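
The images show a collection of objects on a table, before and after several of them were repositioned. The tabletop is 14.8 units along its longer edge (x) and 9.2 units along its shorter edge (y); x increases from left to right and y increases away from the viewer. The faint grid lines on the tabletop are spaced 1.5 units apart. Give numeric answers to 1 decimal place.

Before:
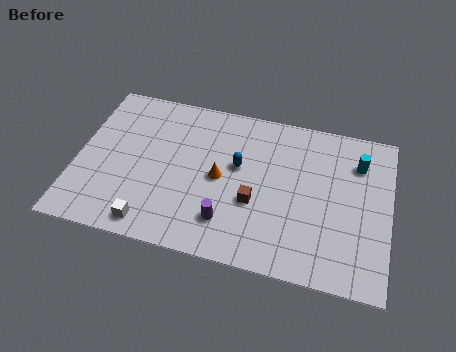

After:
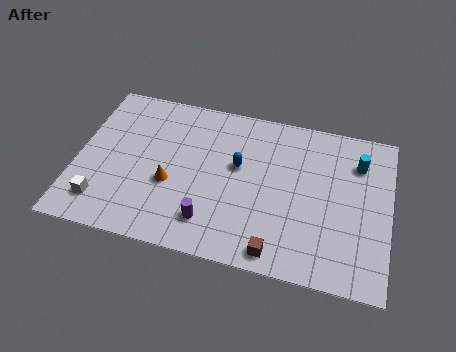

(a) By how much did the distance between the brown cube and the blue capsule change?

+2.8

Before: roughly 2.1 units apart; after: 4.9. That's 2.8 units further apart.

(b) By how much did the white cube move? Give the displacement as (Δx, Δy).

(-2.4, 0.7)

From the two frames, the white cube sits at roughly (3.8, 1.1) before and (1.4, 1.8) after.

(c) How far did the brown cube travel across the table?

2.8

The brown cube moved from about (8.5, 3.5) to (9.7, 1.0), a distance of √(1.2² + 2.5²) ≈ 2.8.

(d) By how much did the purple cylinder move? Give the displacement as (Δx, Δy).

(-0.8, -0.2)

The purple cylinder was at about (7.3, 2.1) and moved to about (6.5, 1.9).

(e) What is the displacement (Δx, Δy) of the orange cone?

(-2.3, -0.9)

The orange cone was at about (6.8, 4.5) and moved to about (4.5, 3.6).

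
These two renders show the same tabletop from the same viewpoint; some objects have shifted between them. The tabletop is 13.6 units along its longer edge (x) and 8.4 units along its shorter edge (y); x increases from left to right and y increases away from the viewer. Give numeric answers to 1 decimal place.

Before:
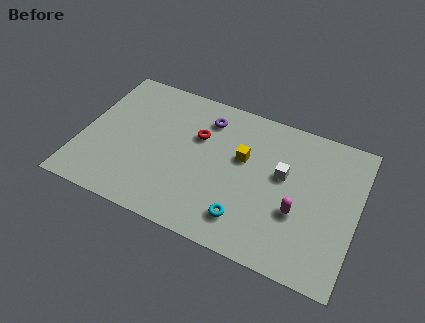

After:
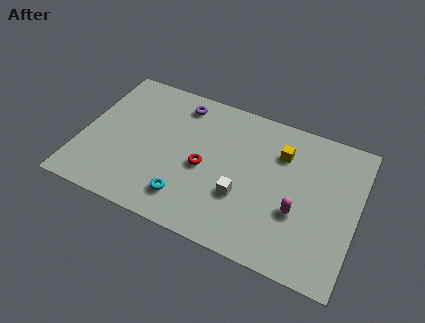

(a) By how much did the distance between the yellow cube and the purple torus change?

+2.7

They were about 2.6 units apart before and 5.3 after — 2.7 units further apart.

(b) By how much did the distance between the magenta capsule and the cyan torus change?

+2.7

Before: roughly 2.8 units apart; after: 5.5. That's 2.7 units further apart.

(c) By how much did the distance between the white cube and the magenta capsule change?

+0.7

Before: roughly 2.0 units apart; after: 2.7. That's 0.7 units further apart.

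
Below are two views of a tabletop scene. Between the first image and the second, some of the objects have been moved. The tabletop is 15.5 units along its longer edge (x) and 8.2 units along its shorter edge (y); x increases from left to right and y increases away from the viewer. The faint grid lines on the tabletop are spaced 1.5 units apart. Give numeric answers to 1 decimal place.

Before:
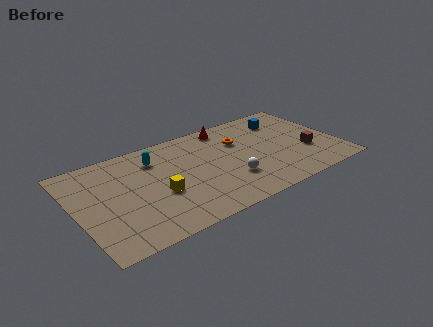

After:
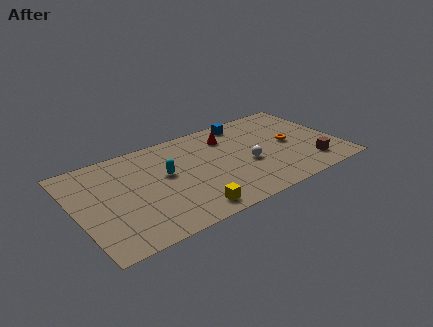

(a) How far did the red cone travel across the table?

0.9

The red cone moved from about (9.4, 7.2) to (9.3, 6.3), a distance of √(0.1² + 0.9²) ≈ 0.9.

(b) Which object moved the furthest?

the orange torus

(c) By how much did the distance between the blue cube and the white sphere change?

-1.8

Before: roughly 5.6 units apart; after: 3.8. That's 1.8 units closer together.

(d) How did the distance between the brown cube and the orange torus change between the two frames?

-2.1

Before: roughly 4.6 units apart; after: 2.5. That's 2.1 units closer together.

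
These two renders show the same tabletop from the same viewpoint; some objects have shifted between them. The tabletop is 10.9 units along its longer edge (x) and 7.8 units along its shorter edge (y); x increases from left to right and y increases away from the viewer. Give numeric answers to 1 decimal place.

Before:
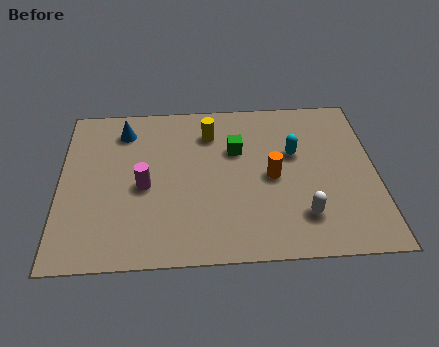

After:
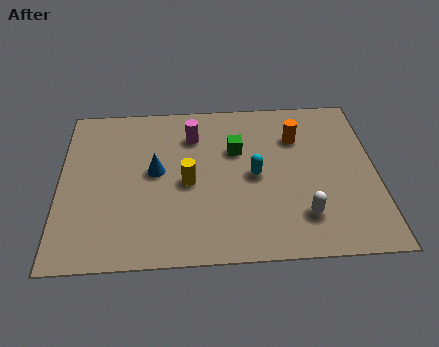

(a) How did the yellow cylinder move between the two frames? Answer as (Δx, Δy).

(-0.8, -2.4)

From the two frames, the yellow cylinder sits at roughly (5.2, 6.0) before and (4.4, 3.6) after.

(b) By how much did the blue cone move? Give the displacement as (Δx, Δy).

(1.1, -2.1)

The blue cone was at about (2.2, 6.3) and moved to about (3.3, 4.2).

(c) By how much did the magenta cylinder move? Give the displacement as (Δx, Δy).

(1.7, 2.4)

The magenta cylinder started near (2.9, 3.5) and ended near (4.6, 5.9).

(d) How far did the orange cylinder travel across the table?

2.1

The orange cylinder was near (7.3, 3.7) before and (8.2, 5.6) after, so it travelled √(0.9² + 1.9²) ≈ 2.1 units.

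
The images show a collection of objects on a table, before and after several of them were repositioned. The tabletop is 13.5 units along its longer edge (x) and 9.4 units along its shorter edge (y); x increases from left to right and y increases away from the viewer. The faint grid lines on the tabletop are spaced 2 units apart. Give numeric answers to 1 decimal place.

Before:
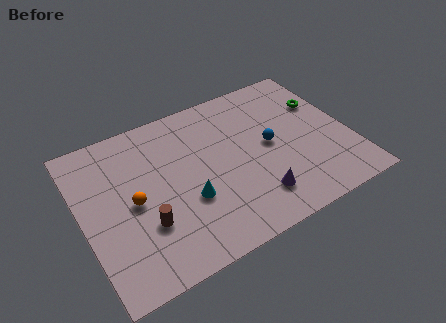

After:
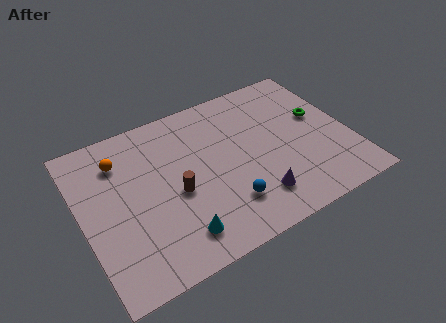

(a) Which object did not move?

the purple cone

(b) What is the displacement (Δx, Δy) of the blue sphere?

(-2.6, -2.5)

The blue sphere was at about (9.5, 4.8) and moved to about (6.9, 2.3).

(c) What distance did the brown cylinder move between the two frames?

2.0

The brown cylinder was near (2.9, 3.0) before and (4.6, 4.1) after, so it travelled √(1.7² + 1.1²) ≈ 2.0 units.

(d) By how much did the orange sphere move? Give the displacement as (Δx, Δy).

(-0.3, 2.7)

The orange sphere started near (2.5, 4.5) and ended near (2.2, 7.2).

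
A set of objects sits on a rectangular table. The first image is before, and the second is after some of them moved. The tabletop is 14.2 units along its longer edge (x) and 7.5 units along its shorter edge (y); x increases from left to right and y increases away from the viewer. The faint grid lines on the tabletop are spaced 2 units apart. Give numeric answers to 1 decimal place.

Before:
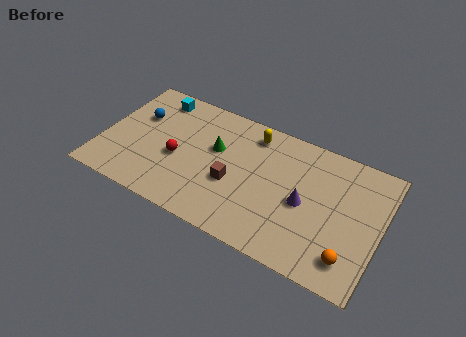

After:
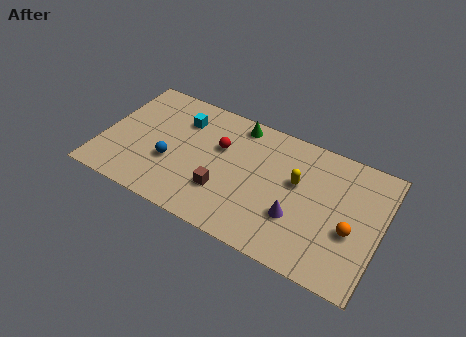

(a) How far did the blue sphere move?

2.9

The blue sphere moved from about (1.6, 4.9) to (3.6, 2.8), a distance of √(2.0² + 2.1²) ≈ 2.9.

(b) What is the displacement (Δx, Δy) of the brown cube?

(-0.4, -0.7)

The brown cube started near (6.8, 3.0) and ended near (6.4, 2.3).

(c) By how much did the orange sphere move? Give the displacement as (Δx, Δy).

(-0.1, 1.5)

The orange sphere started near (12.9, 1.5) and ended near (12.8, 3.0).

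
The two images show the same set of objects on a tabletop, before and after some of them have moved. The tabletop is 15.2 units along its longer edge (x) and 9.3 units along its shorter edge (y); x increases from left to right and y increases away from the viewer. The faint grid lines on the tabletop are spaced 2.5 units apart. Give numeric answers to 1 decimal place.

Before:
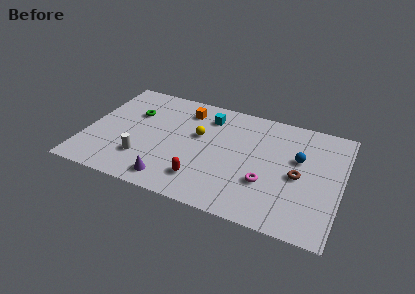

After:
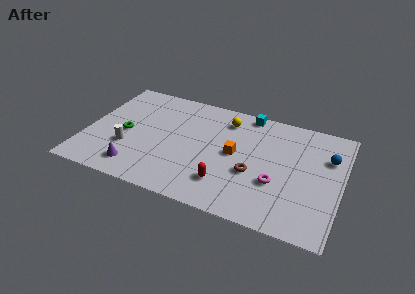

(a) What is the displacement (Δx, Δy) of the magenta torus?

(0.6, 0.2)

The magenta torus started near (10.9, 3.1) and ended near (11.5, 3.3).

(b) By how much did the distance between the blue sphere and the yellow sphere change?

+0.3

The distance was about 6.0 in the first image and 6.3 in the second, so they moved 0.3 units further apart.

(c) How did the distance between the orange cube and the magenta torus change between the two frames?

-3.9

Before: roughly 6.9 units apart; after: 3.0. That's 3.9 units closer together.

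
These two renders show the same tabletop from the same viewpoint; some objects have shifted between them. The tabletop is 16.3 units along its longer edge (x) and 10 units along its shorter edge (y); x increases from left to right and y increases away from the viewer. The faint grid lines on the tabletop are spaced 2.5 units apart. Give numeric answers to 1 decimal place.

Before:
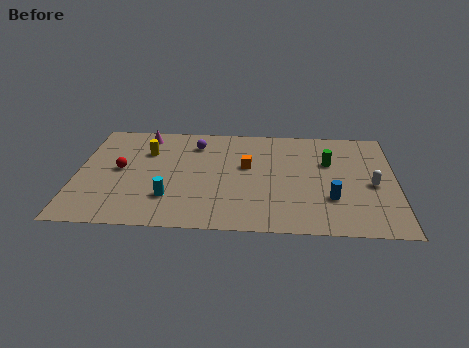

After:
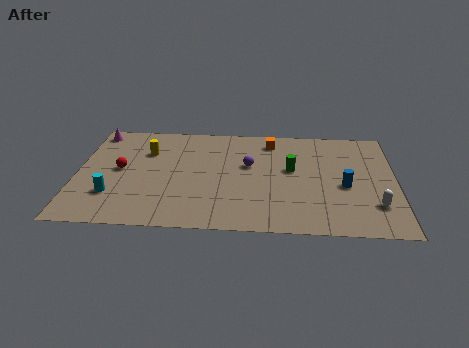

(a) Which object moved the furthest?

the purple sphere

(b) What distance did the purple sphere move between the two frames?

3.4

From (6.0, 7.9) to (8.8, 6.0), the purple sphere covered √(2.8² + 1.9²) ≈ 3.4 units.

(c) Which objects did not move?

the red sphere and the yellow cylinder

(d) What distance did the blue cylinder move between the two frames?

1.4

The blue cylinder was near (13.0, 3.1) before and (13.7, 4.3) after, so it travelled √(0.7² + 1.2²) ≈ 1.4 units.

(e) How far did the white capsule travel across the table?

1.9

From (15.1, 4.5) to (15.2, 2.6), the white capsule covered √(0.1² + 1.9²) ≈ 1.9 units.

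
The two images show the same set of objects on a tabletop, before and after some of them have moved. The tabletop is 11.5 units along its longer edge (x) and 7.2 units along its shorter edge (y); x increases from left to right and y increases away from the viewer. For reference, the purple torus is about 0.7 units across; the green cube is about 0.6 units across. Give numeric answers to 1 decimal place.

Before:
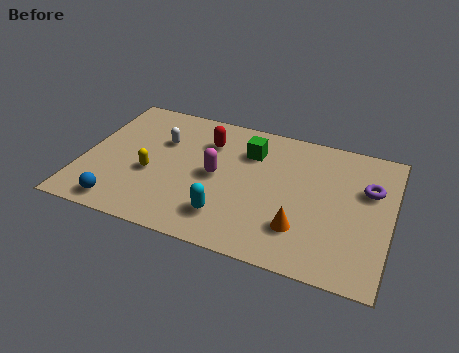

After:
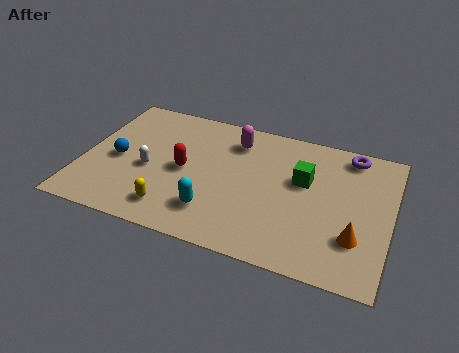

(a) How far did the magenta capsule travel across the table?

2.2

The magenta capsule moved from about (5.0, 3.6) to (5.5, 5.7), a distance of √(0.5² + 2.1²) ≈ 2.2.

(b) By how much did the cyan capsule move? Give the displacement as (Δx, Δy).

(-0.5, 0.1)

The cyan capsule started near (5.6, 1.6) and ended near (5.1, 1.7).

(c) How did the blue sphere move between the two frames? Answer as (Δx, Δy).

(-0.4, 2.4)

The blue sphere started near (1.7, 0.9) and ended near (1.3, 3.3).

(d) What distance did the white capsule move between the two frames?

1.7

From (2.8, 4.8) to (2.5, 3.1), the white capsule covered √(0.3² + 1.7²) ≈ 1.7 units.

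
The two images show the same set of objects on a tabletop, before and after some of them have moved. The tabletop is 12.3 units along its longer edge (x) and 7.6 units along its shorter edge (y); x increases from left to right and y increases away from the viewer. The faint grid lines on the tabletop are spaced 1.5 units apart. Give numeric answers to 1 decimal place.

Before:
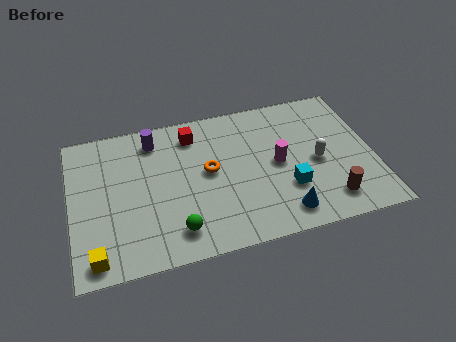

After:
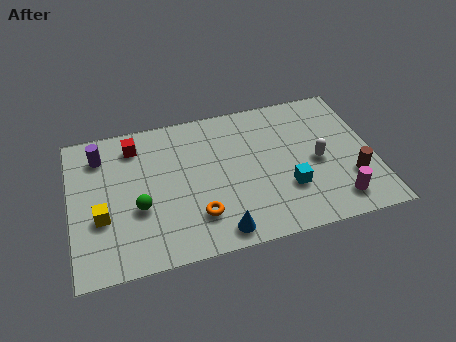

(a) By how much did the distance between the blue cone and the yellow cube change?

-2.5

The distance was about 7.5 in the first image and 5.0 in the second, so they moved 2.5 units closer together.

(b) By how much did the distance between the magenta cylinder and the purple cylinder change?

+4.9

The distance was about 5.5 in the first image and 10.4 in the second, so they moved 4.9 units further apart.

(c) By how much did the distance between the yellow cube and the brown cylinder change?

+0.7

Before: roughly 9.4 units apart; after: 10.1. That's 0.7 units further apart.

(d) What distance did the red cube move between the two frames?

2.4

The red cube was near (5.1, 6.2) before and (2.7, 6.2) after, so it travelled √(2.4² + 0.0²) ≈ 2.4 units.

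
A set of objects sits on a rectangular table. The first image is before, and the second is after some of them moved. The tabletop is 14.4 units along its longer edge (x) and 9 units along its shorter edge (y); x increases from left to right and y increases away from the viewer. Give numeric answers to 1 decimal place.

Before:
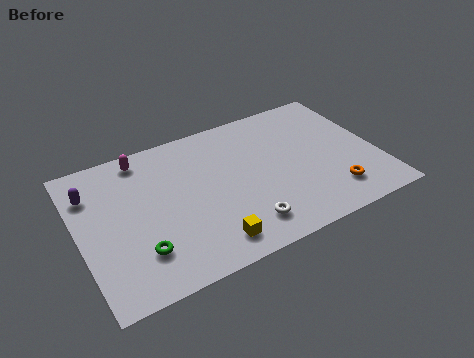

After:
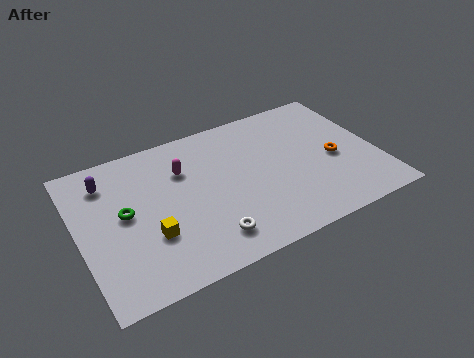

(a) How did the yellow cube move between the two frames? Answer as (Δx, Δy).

(-2.6, 1.6)

From the two frames, the yellow cube sits at roughly (5.8, 1.4) before and (3.2, 3.0) after.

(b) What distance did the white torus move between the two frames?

1.7

From (7.5, 1.7) to (5.8, 1.7), the white torus covered √(1.7² + 0.0²) ≈ 1.7 units.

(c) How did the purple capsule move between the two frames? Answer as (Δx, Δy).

(0.8, 0.4)

From the two frames, the purple capsule sits at roughly (0.8, 6.7) before and (1.6, 7.1) after.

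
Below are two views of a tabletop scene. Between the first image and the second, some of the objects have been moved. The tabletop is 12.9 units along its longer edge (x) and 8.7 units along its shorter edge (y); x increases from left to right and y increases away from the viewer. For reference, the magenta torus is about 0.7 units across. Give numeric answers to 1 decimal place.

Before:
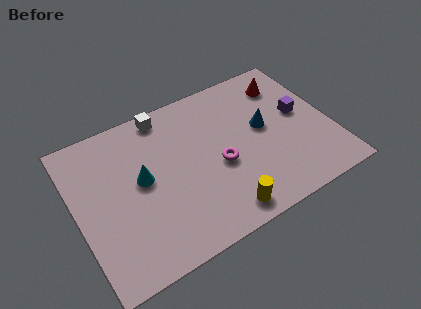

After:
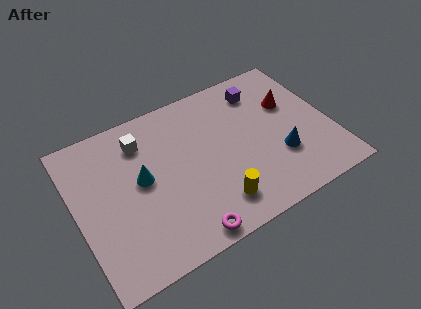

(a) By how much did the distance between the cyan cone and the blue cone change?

+0.8

The distance was about 6.3 in the first image and 7.1 in the second, so they moved 0.8 units further apart.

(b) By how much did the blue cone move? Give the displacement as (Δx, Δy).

(0.5, -2.0)

The blue cone was at about (9.6, 4.8) and moved to about (10.1, 2.8).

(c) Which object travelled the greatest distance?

the magenta torus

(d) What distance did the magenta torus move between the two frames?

3.6

From (7.1, 3.7) to (4.9, 0.8), the magenta torus covered √(2.2² + 2.9²) ≈ 3.6 units.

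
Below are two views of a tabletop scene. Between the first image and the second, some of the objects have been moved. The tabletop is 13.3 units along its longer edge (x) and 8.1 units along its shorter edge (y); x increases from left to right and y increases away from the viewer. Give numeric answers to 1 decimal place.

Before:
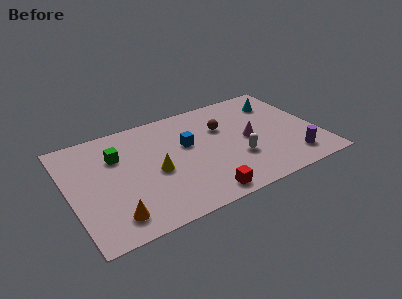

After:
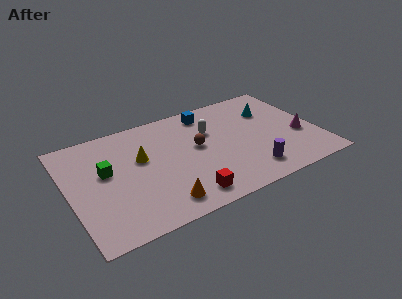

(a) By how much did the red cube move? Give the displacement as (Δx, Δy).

(-0.8, 0.3)

The red cube started near (6.6, 0.9) and ended near (5.8, 1.2).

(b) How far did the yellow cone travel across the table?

1.4

From (4.5, 3.6) to (3.9, 4.9), the yellow cone covered √(0.6² + 1.3²) ≈ 1.4 units.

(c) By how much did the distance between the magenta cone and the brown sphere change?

+3.7

They were about 1.9 units apart before and 5.6 after — 3.7 units further apart.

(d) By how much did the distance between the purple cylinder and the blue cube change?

-0.6

They were about 6.2 units apart before and 5.6 after — 0.6 units closer together.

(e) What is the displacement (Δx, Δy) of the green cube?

(-0.7, -0.9)

The green cube was at about (2.7, 5.6) and moved to about (2.0, 4.7).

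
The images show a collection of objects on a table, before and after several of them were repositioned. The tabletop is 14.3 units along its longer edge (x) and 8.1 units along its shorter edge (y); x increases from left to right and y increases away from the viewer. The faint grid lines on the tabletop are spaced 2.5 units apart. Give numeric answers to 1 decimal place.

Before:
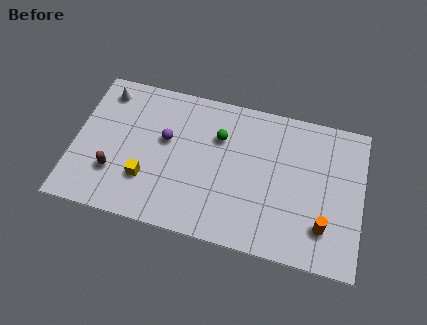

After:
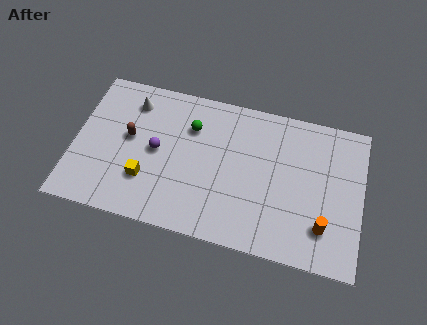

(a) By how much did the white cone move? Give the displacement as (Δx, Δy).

(1.4, -0.3)

From the two frames, the white cone sits at roughly (1.3, 6.8) before and (2.7, 6.5) after.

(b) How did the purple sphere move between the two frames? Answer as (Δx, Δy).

(-0.4, -0.7)

The purple sphere started near (4.5, 4.8) and ended near (4.1, 4.1).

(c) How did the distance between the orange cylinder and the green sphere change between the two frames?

+1.3

They were about 6.5 units apart before and 7.8 after — 1.3 units further apart.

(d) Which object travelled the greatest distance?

the brown capsule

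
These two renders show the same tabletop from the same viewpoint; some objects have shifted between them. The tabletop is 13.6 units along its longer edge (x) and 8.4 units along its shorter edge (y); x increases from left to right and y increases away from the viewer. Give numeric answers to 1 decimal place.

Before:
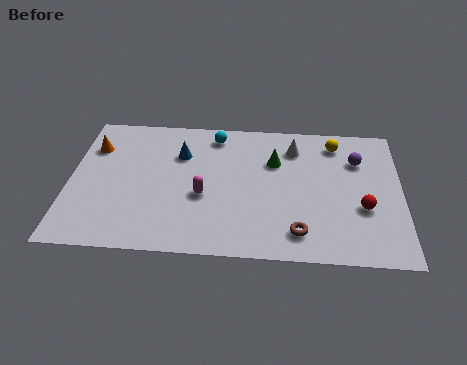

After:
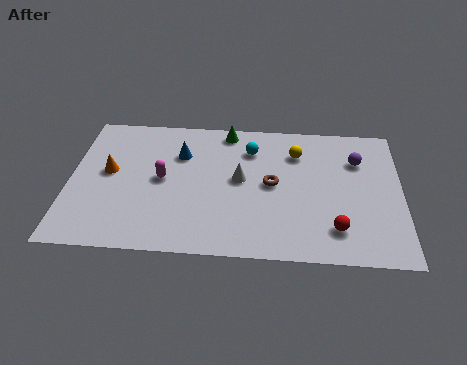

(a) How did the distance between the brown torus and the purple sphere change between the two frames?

-1.2

Before: roughly 5.1 units apart; after: 3.9. That's 1.2 units closer together.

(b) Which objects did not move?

the blue cone and the purple sphere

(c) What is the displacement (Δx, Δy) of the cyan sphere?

(1.5, -0.8)

From the two frames, the cyan sphere sits at roughly (5.9, 7.2) before and (7.4, 6.4) after.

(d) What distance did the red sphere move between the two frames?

1.7

From (12.0, 3.1) to (10.9, 1.8), the red sphere covered √(1.1² + 1.3²) ≈ 1.7 units.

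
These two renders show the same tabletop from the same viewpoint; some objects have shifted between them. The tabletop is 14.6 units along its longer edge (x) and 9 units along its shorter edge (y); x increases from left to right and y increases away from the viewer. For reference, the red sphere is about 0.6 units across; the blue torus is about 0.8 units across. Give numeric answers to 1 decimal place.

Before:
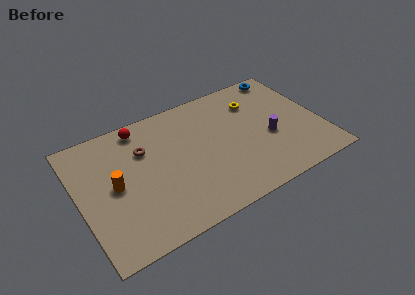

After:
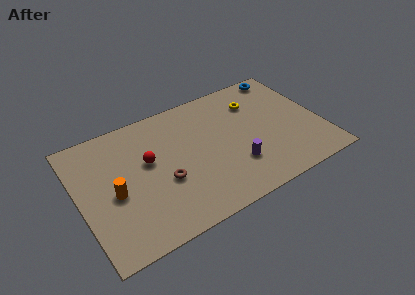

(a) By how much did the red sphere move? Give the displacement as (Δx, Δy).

(0.1, -2.6)

The red sphere was at about (4.1, 7.9) and moved to about (4.2, 5.3).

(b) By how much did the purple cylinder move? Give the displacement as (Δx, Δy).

(-2.3, -1.1)

From the two frames, the purple cylinder sits at roughly (11.4, 3.7) before and (9.1, 2.6) after.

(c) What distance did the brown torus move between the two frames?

2.8

The brown torus was near (4.1, 6.2) before and (4.9, 3.5) after, so it travelled √(0.8² + 2.7²) ≈ 2.8 units.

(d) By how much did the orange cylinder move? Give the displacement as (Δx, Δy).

(-0.1, -0.5)

The orange cylinder was at about (2.1, 4.5) and moved to about (2.0, 4.0).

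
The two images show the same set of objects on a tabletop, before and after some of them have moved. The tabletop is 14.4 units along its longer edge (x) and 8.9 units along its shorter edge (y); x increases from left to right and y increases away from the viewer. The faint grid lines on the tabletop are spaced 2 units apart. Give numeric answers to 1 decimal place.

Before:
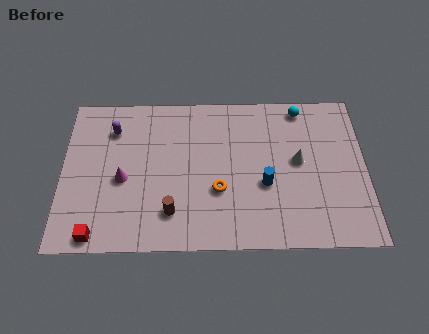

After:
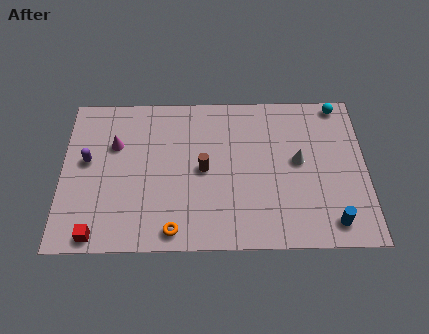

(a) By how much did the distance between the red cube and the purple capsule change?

-1.8

The distance was about 6.0 in the first image and 4.2 in the second, so they moved 1.8 units closer together.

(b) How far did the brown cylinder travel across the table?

2.8

From (5.2, 2.0) to (6.7, 4.4), the brown cylinder covered √(1.5² + 2.4²) ≈ 2.8 units.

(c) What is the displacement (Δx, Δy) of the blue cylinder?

(3.1, -2.2)

The blue cylinder was at about (9.6, 3.5) and moved to about (12.7, 1.3).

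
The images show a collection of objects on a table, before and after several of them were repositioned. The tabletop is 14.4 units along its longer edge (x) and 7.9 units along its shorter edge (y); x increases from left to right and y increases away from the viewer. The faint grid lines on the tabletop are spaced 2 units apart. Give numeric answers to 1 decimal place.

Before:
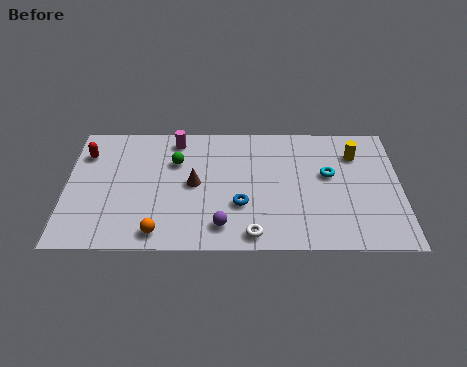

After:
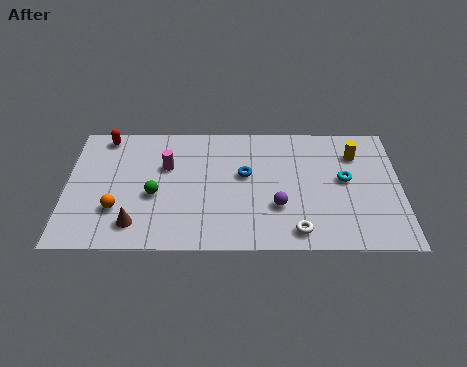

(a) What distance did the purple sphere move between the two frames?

2.7

The purple sphere was near (6.7, 1.4) before and (9.1, 2.6) after, so it travelled √(2.4² + 1.2²) ≈ 2.7 units.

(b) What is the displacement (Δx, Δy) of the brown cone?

(-2.5, -2.5)

The brown cone was at about (5.5, 4.0) and moved to about (3.0, 1.5).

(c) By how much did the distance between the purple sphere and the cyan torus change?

-2.2

They were about 5.6 units apart before and 3.4 after — 2.2 units closer together.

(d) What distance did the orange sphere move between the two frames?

2.3

From (4.0, 1.0) to (2.2, 2.4), the orange sphere covered √(1.8² + 1.4²) ≈ 2.3 units.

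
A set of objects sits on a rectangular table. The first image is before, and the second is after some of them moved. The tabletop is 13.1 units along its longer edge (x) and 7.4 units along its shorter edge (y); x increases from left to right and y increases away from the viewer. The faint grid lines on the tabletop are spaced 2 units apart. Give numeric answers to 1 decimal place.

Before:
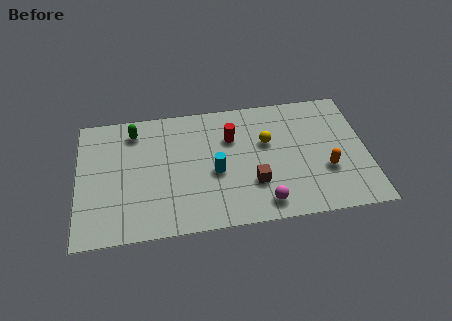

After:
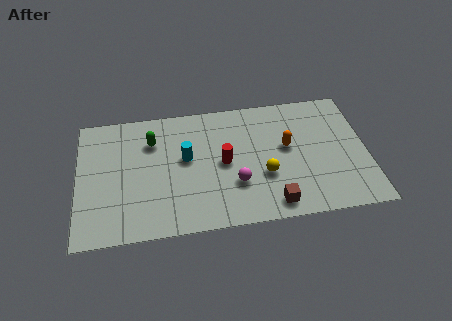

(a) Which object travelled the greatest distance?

the orange capsule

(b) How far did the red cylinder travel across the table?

1.5

The red cylinder moved from about (7.0, 5.1) to (6.6, 3.7), a distance of √(0.4² + 1.4²) ≈ 1.5.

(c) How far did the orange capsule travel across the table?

2.3

From (11.2, 2.6) to (9.5, 4.2), the orange capsule covered √(1.7² + 1.6²) ≈ 2.3 units.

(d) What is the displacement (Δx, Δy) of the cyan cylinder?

(-1.3, 1.0)

The cyan cylinder was at about (6.2, 3.2) and moved to about (4.9, 4.2).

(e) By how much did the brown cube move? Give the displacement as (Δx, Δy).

(0.8, -1.3)

The brown cube was at about (7.9, 2.3) and moved to about (8.7, 1.0).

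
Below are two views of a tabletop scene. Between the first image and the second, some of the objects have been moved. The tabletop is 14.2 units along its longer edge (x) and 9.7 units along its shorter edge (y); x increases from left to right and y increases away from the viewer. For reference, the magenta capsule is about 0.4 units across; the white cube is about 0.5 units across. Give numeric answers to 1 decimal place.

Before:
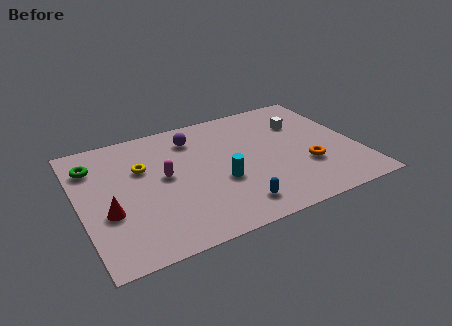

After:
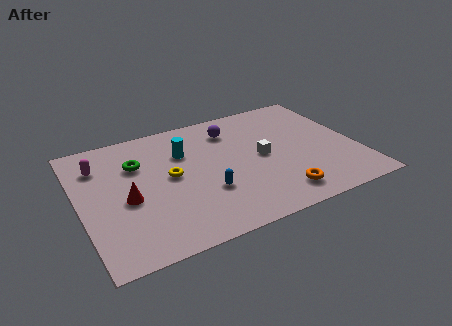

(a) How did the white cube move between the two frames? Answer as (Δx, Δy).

(-2.4, -2.0)

The white cube was at about (11.7, 6.8) and moved to about (9.3, 4.8).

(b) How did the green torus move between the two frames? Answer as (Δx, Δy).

(2.2, -0.7)

The green torus started near (0.9, 7.4) and ended near (3.1, 6.7).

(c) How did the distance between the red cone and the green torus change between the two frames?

-1.2

They were about 3.8 units apart before and 2.6 after — 1.2 units closer together.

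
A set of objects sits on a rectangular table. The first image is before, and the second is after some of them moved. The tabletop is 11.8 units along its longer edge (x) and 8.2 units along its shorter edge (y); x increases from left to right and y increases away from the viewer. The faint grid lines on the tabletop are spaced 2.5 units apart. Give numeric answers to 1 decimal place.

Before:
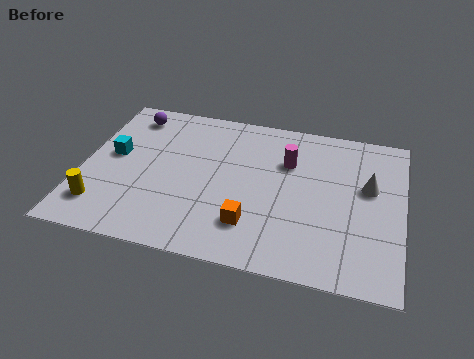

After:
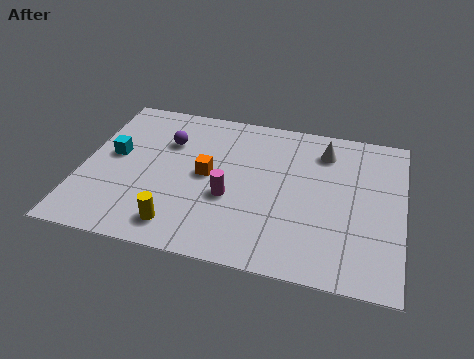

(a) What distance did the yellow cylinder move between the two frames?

2.9

The yellow cylinder was near (0.9, 1.7) before and (3.8, 1.3) after, so it travelled √(2.9² + 0.4²) ≈ 2.9 units.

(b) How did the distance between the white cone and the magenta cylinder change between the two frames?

+1.6

Before: roughly 3.1 units apart; after: 4.7. That's 1.6 units further apart.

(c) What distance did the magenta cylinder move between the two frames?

3.1

The magenta cylinder moved from about (7.5, 5.6) to (5.5, 3.2), a distance of √(2.0² + 2.4²) ≈ 3.1.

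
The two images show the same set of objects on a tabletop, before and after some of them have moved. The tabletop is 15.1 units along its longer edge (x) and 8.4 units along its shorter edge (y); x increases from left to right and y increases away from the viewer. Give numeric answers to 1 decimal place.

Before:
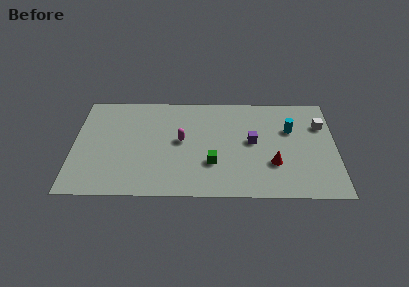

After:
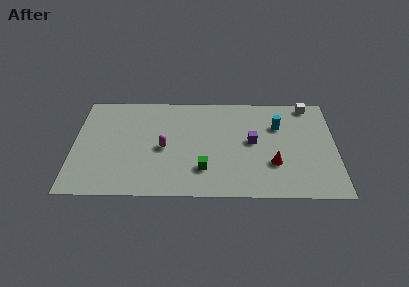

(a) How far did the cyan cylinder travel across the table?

0.8

From (12.5, 5.5) to (11.8, 5.8), the cyan cylinder covered √(0.7² + 0.3²) ≈ 0.8 units.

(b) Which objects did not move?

the purple cube and the red cone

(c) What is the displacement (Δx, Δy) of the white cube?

(-0.7, 1.7)

From the two frames, the white cube sits at roughly (14.3, 5.9) before and (13.6, 7.6) after.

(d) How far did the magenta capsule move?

1.2

The magenta capsule moved from about (6.2, 4.5) to (5.2, 3.9), a distance of √(1.0² + 0.6²) ≈ 1.2.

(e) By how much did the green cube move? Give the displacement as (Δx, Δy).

(-0.5, -0.5)

From the two frames, the green cube sits at roughly (8.0, 2.7) before and (7.5, 2.2) after.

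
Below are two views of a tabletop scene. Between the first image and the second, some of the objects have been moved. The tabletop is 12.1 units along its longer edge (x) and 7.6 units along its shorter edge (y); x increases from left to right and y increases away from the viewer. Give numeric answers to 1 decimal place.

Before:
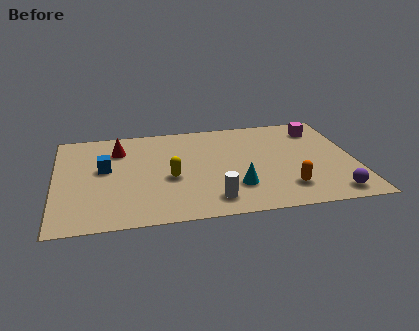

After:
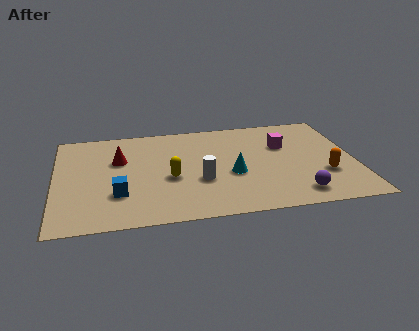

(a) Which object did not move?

the yellow capsule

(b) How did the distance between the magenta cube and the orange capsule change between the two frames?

-1.8

Before: roughly 4.7 units apart; after: 2.9. That's 1.8 units closer together.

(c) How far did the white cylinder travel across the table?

1.6

The white cylinder moved from about (6.2, 1.3) to (5.8, 2.8), a distance of √(0.4² + 1.5²) ≈ 1.6.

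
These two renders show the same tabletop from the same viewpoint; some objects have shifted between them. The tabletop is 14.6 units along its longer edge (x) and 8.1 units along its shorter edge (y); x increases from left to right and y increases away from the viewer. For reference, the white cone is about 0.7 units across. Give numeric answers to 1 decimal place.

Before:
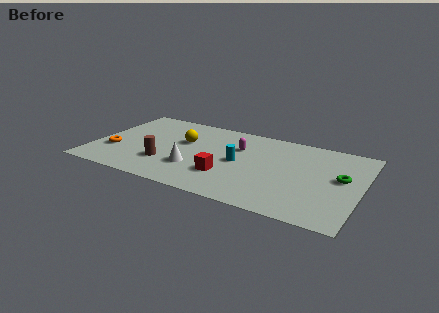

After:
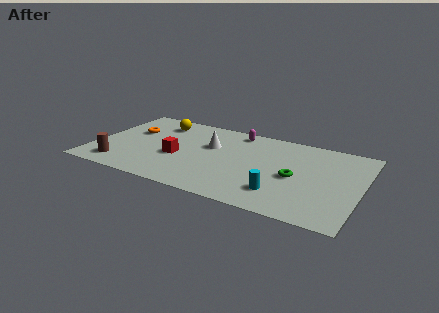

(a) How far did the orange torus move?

2.5

From (1.2, 2.7) to (1.9, 5.1), the orange torus covered √(0.7² + 2.4²) ≈ 2.5 units.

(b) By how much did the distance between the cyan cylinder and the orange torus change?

+2.3

The distance was about 6.9 in the first image and 9.2 in the second, so they moved 2.3 units further apart.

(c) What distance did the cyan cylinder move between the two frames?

3.3

From (8.0, 4.0) to (10.5, 1.9), the cyan cylinder covered √(2.5² + 2.1²) ≈ 3.3 units.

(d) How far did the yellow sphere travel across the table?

2.2

The yellow sphere was near (4.8, 5.0) before and (3.2, 6.5) after, so it travelled √(1.6² + 1.5²) ≈ 2.2 units.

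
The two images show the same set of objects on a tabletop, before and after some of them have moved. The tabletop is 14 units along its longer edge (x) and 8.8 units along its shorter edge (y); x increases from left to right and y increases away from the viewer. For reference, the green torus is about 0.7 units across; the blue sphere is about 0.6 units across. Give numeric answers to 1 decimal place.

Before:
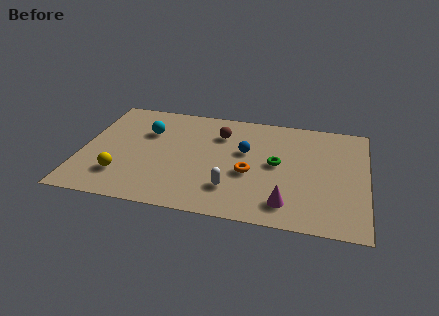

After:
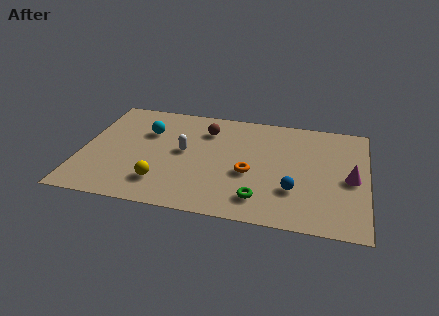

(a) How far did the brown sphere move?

0.7

From (6.7, 6.5) to (6.0, 6.7), the brown sphere covered √(0.7² + 0.2²) ≈ 0.7 units.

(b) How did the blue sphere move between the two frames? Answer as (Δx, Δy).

(2.5, -2.6)

The blue sphere was at about (8.0, 5.3) and moved to about (10.5, 2.7).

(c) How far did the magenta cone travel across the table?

3.9

The magenta cone was near (10.2, 1.6) before and (13.2, 4.1) after, so it travelled √(3.0² + 2.5²) ≈ 3.9 units.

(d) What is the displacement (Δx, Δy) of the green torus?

(-0.7, -2.9)

The green torus was at about (9.6, 4.6) and moved to about (8.9, 1.7).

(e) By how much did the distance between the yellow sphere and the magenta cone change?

+1.2

Before: roughly 8.1 units apart; after: 9.3. That's 1.2 units further apart.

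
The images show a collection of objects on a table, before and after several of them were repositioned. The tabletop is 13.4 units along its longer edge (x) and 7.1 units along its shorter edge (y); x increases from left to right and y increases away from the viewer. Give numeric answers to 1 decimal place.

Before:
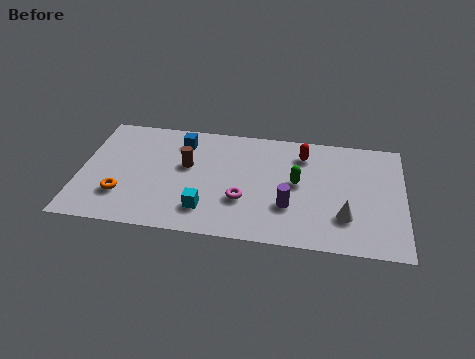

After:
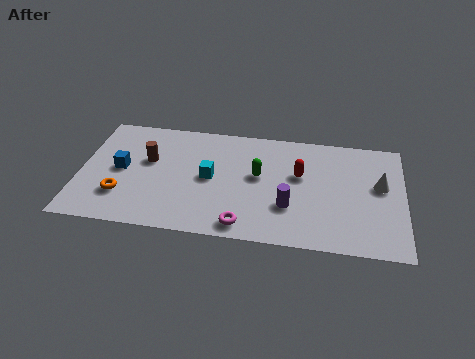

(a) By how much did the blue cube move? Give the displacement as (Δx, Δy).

(-2.4, -2.1)

From the two frames, the blue cube sits at roughly (4.1, 5.7) before and (1.7, 3.6) after.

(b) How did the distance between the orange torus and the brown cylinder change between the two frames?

-0.9

The distance was about 3.4 in the first image and 2.5 in the second, so they moved 0.9 units closer together.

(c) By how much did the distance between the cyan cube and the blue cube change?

-0.6

Before: roughly 4.3 units apart; after: 3.7. That's 0.6 units closer together.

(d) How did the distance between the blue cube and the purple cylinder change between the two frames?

+1.4

Before: roughly 5.7 units apart; after: 7.1. That's 1.4 units further apart.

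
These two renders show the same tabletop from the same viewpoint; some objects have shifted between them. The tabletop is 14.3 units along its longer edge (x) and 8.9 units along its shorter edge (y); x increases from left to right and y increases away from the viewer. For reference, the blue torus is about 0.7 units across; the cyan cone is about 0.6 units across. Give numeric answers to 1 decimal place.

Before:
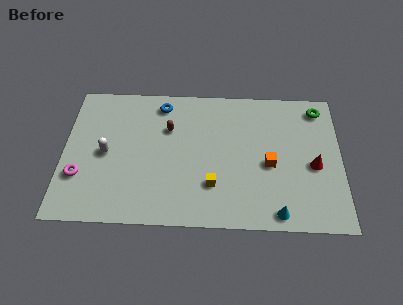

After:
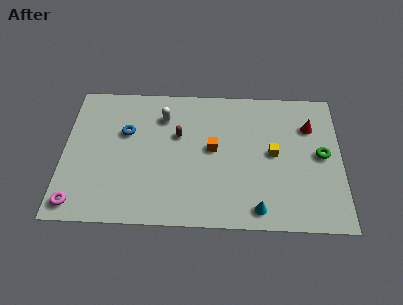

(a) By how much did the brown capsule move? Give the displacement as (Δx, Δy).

(0.5, -0.4)

The brown capsule was at about (5.4, 6.0) and moved to about (5.9, 5.6).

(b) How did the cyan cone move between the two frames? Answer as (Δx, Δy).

(-1.0, 0.2)

The cyan cone was at about (11.0, 0.9) and moved to about (10.0, 1.1).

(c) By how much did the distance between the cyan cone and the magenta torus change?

-1.1

The distance was about 10.3 in the first image and 9.2 in the second, so they moved 1.1 units closer together.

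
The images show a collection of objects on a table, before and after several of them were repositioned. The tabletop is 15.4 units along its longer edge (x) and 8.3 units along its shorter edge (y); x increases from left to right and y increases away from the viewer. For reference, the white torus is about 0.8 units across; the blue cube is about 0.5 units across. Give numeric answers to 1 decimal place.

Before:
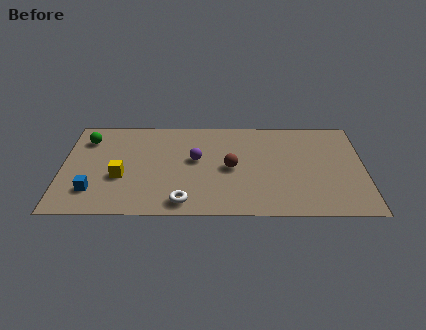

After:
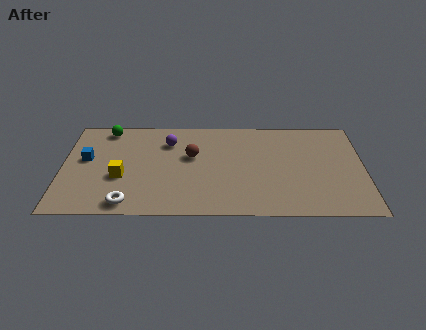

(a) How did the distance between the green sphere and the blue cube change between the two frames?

-1.6

The distance was about 4.4 in the first image and 2.8 in the second, so they moved 1.6 units closer together.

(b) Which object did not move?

the yellow cube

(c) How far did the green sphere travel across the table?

1.3

From (1.2, 6.4) to (2.2, 7.3), the green sphere covered √(1.0² + 0.9²) ≈ 1.3 units.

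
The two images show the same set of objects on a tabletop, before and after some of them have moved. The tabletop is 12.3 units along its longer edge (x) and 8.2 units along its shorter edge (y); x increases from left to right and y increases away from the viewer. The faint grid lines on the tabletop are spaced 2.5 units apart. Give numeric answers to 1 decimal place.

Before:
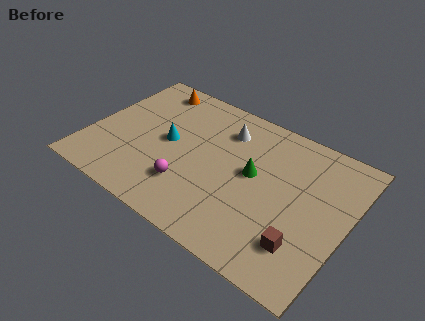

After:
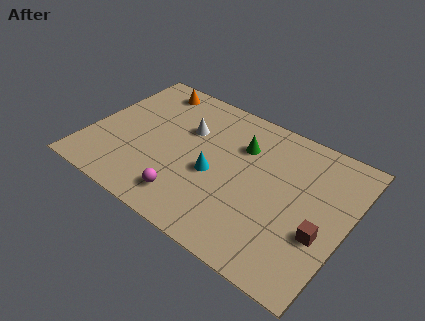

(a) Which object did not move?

the orange cone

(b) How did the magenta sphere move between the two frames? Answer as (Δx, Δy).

(0.1, -0.7)

From the two frames, the magenta sphere sits at roughly (5.1, 2.2) before and (5.2, 1.5) after.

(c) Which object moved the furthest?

the cyan cone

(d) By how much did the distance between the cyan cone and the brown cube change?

-2.0

The distance was about 7.2 in the first image and 5.2 in the second, so they moved 2.0 units closer together.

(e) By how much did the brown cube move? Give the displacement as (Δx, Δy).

(0.7, 1.0)

The brown cube was at about (10.6, 2.0) and moved to about (11.3, 3.0).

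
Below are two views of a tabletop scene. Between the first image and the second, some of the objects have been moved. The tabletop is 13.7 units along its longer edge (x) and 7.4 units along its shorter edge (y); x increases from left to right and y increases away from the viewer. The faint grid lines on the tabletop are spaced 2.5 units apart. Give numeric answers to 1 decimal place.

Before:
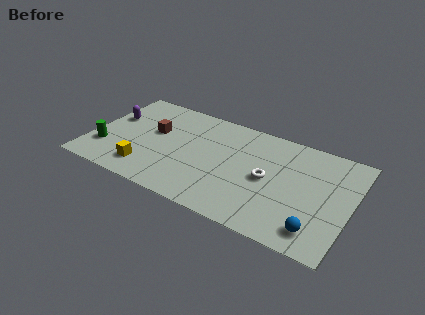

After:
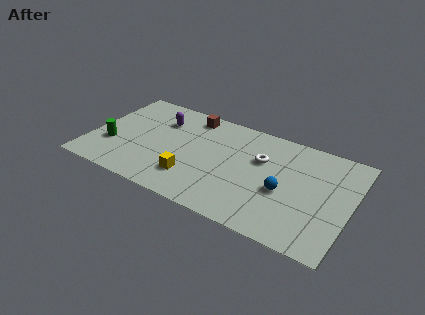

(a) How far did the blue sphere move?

2.6

From (12.2, 1.3) to (10.3, 3.1), the blue sphere covered √(1.9² + 1.8²) ≈ 2.6 units.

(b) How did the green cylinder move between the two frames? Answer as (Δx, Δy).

(0.3, 0.4)

From the two frames, the green cylinder sits at roughly (0.9, 2.1) before and (1.2, 2.5) after.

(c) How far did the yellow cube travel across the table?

2.4

The yellow cube was near (3.2, 1.5) before and (5.6, 1.9) after, so it travelled √(2.4² + 0.4²) ≈ 2.4 units.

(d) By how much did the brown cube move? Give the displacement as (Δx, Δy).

(1.7, 2.0)

The brown cube was at about (3.2, 4.4) and moved to about (4.9, 6.4).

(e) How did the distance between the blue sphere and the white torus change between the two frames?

-1.4

Before: roughly 3.6 units apart; after: 2.2. That's 1.4 units closer together.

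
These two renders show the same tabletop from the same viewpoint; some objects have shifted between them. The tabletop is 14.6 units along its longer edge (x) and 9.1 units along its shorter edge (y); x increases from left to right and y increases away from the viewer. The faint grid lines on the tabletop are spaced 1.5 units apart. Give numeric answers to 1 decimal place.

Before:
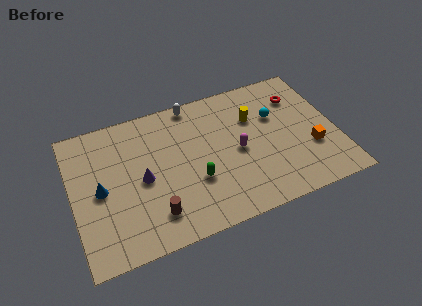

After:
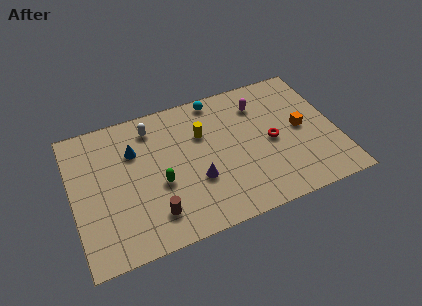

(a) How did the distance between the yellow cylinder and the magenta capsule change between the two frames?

+1.2

Before: roughly 2.2 units apart; after: 3.4. That's 1.2 units further apart.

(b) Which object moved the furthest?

the cyan sphere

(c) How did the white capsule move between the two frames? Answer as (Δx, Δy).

(-2.4, -0.8)

The white capsule started near (7.0, 8.3) and ended near (4.6, 7.5).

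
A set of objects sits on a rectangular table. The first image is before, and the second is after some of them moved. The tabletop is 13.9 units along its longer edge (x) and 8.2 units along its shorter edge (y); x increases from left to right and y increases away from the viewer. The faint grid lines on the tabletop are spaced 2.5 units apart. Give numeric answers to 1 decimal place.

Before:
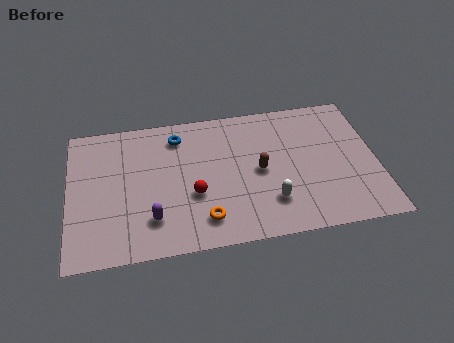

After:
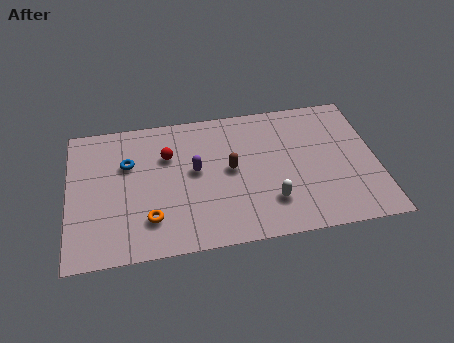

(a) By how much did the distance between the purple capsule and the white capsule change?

-1.2

Before: roughly 5.3 units apart; after: 4.1. That's 1.2 units closer together.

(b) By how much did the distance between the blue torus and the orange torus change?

-1.7

Before: roughly 5.2 units apart; after: 3.5. That's 1.7 units closer together.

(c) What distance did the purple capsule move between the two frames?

3.2

The purple capsule was near (3.7, 2.0) before and (5.7, 4.5) after, so it travelled √(2.0² + 2.5²) ≈ 3.2 units.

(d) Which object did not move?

the white capsule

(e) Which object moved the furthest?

the purple capsule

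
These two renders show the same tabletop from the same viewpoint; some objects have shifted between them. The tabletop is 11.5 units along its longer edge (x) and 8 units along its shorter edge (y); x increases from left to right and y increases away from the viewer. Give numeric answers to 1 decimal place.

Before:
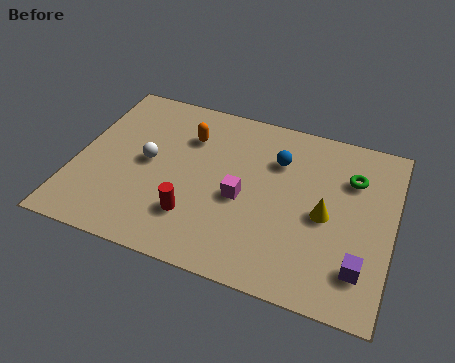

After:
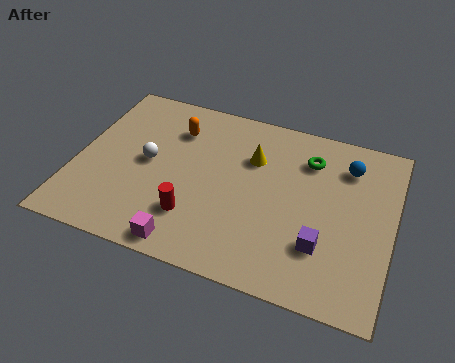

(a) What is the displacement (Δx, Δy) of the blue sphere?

(2.5, 0.5)

The blue sphere started near (7.2, 5.7) and ended near (9.7, 6.2).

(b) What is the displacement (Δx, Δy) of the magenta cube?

(-1.7, -2.7)

The magenta cube was at about (6.1, 3.5) and moved to about (4.4, 0.8).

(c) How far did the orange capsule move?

0.5

The orange capsule was near (3.9, 5.8) before and (3.4, 6.0) after, so it travelled √(0.5² + 0.2²) ≈ 0.5 units.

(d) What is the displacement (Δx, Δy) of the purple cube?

(-1.4, 0.5)

The purple cube was at about (10.5, 1.8) and moved to about (9.1, 2.3).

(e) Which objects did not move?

the red cylinder and the white sphere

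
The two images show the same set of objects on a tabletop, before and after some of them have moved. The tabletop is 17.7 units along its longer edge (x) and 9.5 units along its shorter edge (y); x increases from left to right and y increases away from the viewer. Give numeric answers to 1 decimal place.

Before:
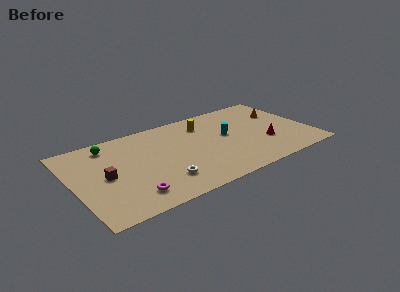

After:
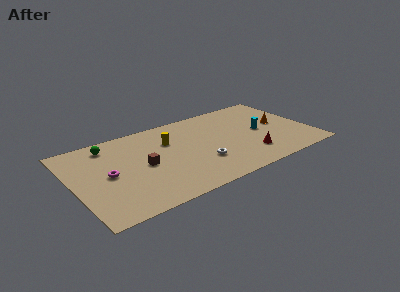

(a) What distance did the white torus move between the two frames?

3.1

From (6.2, 2.3) to (9.2, 3.0), the white torus covered √(3.0² + 0.7²) ≈ 3.1 units.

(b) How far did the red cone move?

1.7

The red cone was near (14.2, 3.2) before and (12.8, 2.3) after, so it travelled √(1.4² + 0.9²) ≈ 1.7 units.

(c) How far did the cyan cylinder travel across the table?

2.6

From (11.6, 5.3) to (14.1, 4.7), the cyan cylinder covered √(2.5² + 0.6²) ≈ 2.6 units.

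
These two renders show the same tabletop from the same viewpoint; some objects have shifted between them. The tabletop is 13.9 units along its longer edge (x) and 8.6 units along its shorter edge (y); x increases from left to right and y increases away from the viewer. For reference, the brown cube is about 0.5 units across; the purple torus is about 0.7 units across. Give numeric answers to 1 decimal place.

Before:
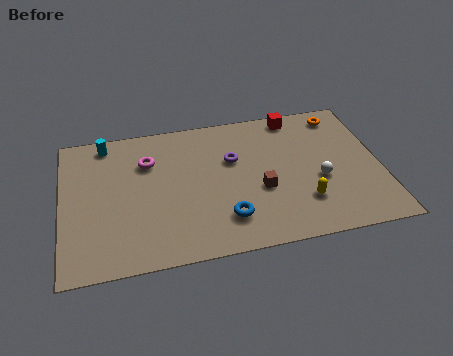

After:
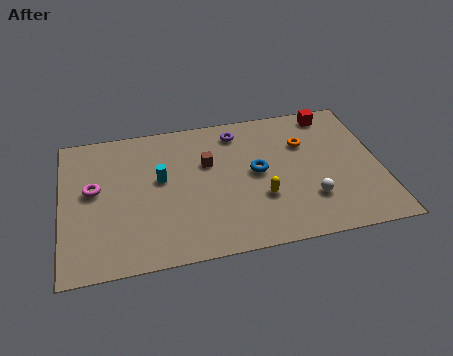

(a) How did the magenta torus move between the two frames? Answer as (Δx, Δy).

(-2.4, -1.3)

The magenta torus was at about (3.8, 6.1) and moved to about (1.4, 4.8).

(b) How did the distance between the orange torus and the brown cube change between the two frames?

-1.2

Before: roughly 5.5 units apart; after: 4.3. That's 1.2 units closer together.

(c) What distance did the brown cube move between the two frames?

3.0

From (8.6, 3.4) to (6.4, 5.5), the brown cube covered √(2.2² + 2.1²) ≈ 3.0 units.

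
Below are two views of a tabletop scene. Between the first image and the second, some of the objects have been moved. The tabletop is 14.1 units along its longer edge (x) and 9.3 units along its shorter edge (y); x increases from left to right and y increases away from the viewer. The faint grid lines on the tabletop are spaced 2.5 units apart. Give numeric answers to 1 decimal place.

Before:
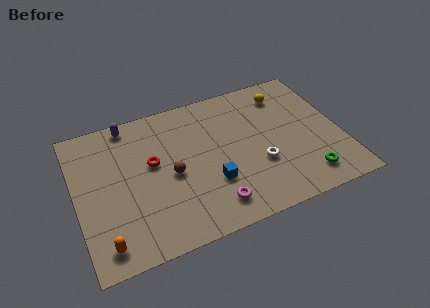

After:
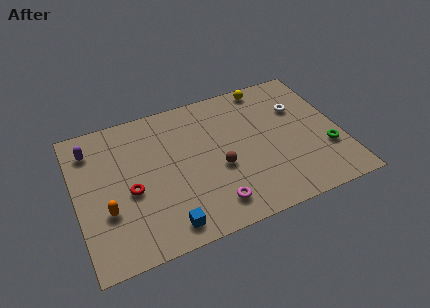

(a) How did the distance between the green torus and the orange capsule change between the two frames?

+1.0

Before: roughly 10.7 units apart; after: 11.7. That's 1.0 units further apart.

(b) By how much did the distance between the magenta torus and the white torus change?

+3.8

Before: roughly 3.2 units apart; after: 7.0. That's 3.8 units further apart.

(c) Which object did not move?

the magenta torus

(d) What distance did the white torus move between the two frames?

3.9

The white torus was near (9.6, 3.3) before and (12.1, 6.3) after, so it travelled √(2.5² + 3.0²) ≈ 3.9 units.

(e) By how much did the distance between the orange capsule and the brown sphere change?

+1.2

They were about 4.8 units apart before and 6.0 after — 1.2 units further apart.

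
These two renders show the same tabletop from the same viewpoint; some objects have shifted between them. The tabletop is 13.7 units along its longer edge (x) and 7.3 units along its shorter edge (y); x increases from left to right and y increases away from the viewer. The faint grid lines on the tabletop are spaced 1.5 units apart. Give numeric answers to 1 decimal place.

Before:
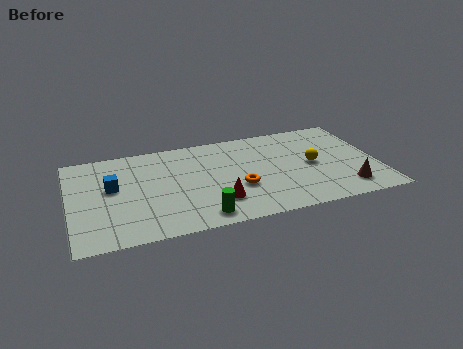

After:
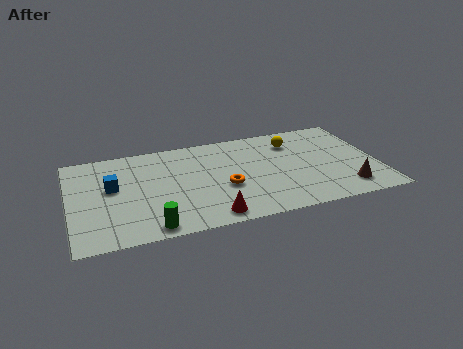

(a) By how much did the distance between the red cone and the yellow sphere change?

+1.5

Before: roughly 4.7 units apart; after: 6.2. That's 1.5 units further apart.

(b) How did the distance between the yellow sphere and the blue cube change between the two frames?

-0.6

The distance was about 8.9 in the first image and 8.3 in the second, so they moved 0.6 units closer together.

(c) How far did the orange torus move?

0.6

The orange torus moved from about (7.4, 2.7) to (6.8, 2.9), a distance of √(0.6² + 0.2²) ≈ 0.6.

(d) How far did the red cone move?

1.1

From (6.4, 1.9) to (6.0, 0.9), the red cone covered √(0.4² + 1.0²) ≈ 1.1 units.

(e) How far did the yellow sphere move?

2.1

The yellow sphere moved from about (10.8, 3.6) to (10.1, 5.6), a distance of √(0.7² + 2.0²) ≈ 2.1.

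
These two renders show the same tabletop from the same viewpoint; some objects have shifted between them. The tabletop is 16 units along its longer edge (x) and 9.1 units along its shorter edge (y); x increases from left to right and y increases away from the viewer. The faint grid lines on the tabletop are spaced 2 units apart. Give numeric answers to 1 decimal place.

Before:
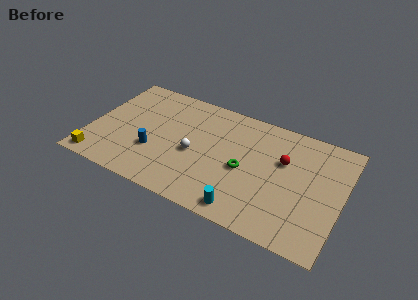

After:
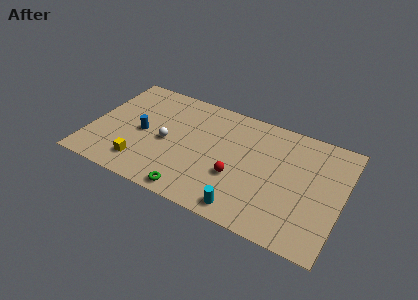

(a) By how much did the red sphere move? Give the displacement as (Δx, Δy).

(-2.7, -2.5)

The red sphere started near (12.2, 5.8) and ended near (9.5, 3.3).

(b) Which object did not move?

the cyan cylinder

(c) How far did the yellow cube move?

2.8

The yellow cube moved from about (0.9, 1.0) to (3.6, 1.8), a distance of √(2.7² + 0.8²) ≈ 2.8.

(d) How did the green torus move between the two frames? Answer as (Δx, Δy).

(-2.9, -3.2)

The green torus started near (9.9, 4.1) and ended near (7.0, 0.9).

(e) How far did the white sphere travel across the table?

1.8

The white sphere was near (6.7, 4.0) before and (4.9, 4.2) after, so it travelled √(1.8² + 0.2²) ≈ 1.8 units.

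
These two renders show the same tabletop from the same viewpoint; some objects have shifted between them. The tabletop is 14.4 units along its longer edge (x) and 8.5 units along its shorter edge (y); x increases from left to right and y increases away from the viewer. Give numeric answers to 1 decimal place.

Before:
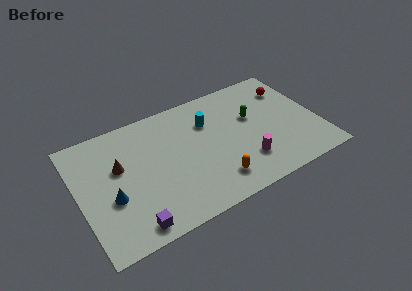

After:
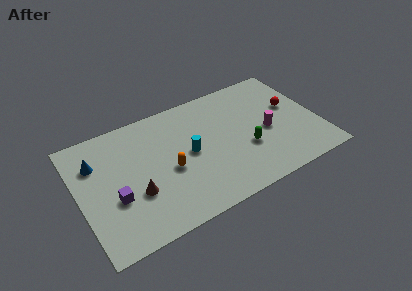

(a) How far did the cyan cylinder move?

2.2

From (8.0, 6.0) to (6.6, 4.3), the cyan cylinder covered √(1.4² + 1.7²) ≈ 2.2 units.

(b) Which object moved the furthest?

the orange capsule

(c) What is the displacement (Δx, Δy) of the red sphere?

(-0.1, -1.4)

From the two frames, the red sphere sits at roughly (13.1, 6.4) before and (13.0, 5.0) after.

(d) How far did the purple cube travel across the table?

2.3

The purple cube moved from about (2.7, 1.0) to (2.0, 3.2), a distance of √(0.7² + 2.2²) ≈ 2.3.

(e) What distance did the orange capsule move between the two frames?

3.2

From (7.8, 1.7) to (5.3, 3.7), the orange capsule covered √(2.5² + 2.0²) ≈ 3.2 units.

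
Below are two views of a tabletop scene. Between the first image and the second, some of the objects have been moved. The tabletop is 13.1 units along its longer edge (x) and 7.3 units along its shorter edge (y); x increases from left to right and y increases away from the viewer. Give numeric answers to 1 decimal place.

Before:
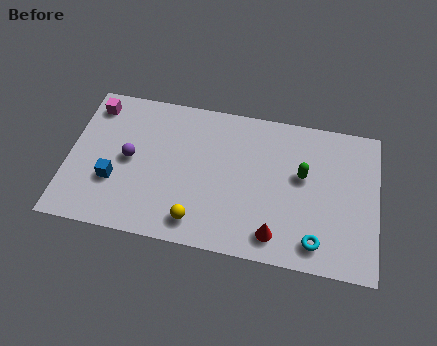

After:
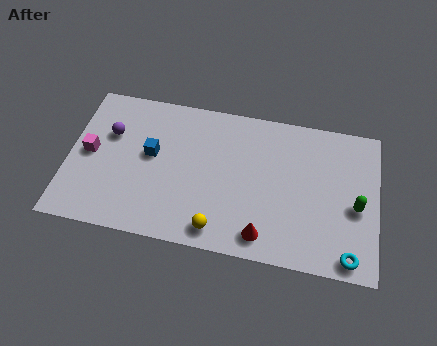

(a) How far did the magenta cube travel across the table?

2.4

The magenta cube was near (0.9, 6.1) before and (0.9, 3.7) after, so it travelled √(0.0² + 2.4²) ≈ 2.4 units.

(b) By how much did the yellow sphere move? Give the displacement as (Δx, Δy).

(0.9, -0.2)

The yellow sphere was at about (5.6, 1.2) and moved to about (6.5, 1.0).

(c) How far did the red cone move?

0.5

The red cone was near (8.9, 1.2) before and (8.4, 1.1) after, so it travelled √(0.5² + 0.1²) ≈ 0.5 units.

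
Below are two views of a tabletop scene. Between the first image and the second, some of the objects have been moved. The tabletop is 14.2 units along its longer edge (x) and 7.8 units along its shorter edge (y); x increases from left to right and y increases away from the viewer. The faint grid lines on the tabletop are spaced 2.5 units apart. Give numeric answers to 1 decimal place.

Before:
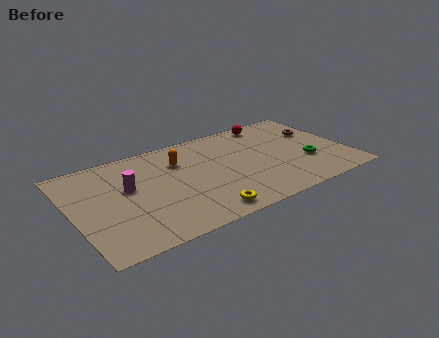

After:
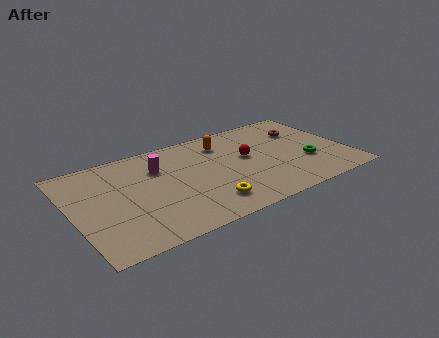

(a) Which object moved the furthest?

the red sphere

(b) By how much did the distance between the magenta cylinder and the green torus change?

-1.4

The distance was about 9.3 in the first image and 7.9 in the second, so they moved 1.4 units closer together.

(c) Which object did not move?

the green torus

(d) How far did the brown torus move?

0.8

From (13.0, 5.1) to (12.3, 5.5), the brown torus covered √(0.7² + 0.4²) ≈ 0.8 units.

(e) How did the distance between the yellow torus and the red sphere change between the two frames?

-3.7

The distance was about 7.5 in the first image and 3.8 in the second, so they moved 3.7 units closer together.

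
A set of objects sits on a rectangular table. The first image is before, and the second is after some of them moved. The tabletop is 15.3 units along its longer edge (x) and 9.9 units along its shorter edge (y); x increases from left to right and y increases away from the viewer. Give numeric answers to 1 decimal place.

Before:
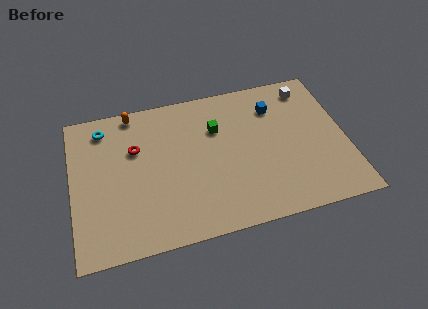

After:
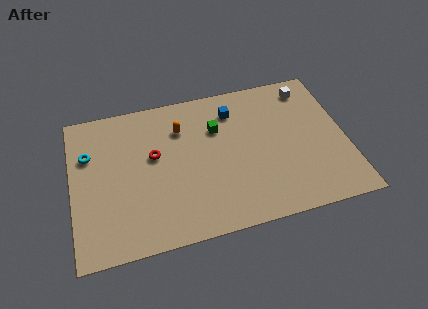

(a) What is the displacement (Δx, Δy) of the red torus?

(1.0, -0.7)

The red torus was at about (3.6, 6.5) and moved to about (4.6, 5.8).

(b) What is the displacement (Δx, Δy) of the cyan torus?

(-0.9, -1.6)

The cyan torus started near (1.9, 8.3) and ended near (1.0, 6.7).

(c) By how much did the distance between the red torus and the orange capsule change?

-0.3

Before: roughly 2.5 units apart; after: 2.2. That's 0.3 units closer together.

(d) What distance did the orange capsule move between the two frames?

3.1

From (3.6, 9.0) to (6.2, 7.3), the orange capsule covered √(2.6² + 1.7²) ≈ 3.1 units.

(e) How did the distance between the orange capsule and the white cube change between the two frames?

-2.5

The distance was about 9.9 in the first image and 7.4 in the second, so they moved 2.5 units closer together.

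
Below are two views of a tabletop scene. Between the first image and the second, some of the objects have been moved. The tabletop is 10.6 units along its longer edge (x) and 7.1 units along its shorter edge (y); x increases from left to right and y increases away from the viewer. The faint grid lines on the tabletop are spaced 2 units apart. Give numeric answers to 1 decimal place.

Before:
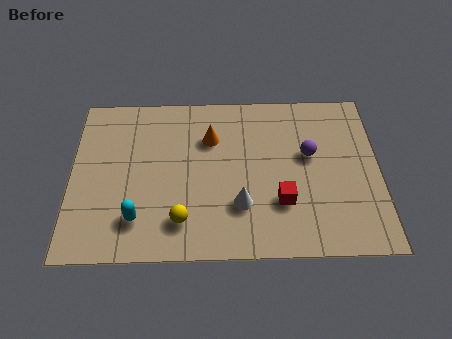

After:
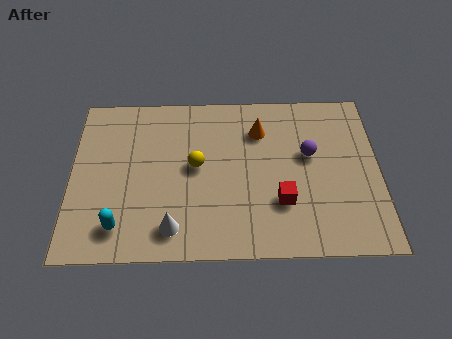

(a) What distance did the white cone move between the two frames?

2.5

The white cone moved from about (5.8, 2.1) to (3.5, 1.2), a distance of √(2.3² + 0.9²) ≈ 2.5.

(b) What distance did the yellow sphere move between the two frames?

2.4

The yellow sphere was near (3.8, 1.5) before and (4.3, 3.8) after, so it travelled √(0.5² + 2.3²) ≈ 2.4 units.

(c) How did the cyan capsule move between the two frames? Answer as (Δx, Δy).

(-0.6, -0.3)

From the two frames, the cyan capsule sits at roughly (2.3, 1.6) before and (1.7, 1.3) after.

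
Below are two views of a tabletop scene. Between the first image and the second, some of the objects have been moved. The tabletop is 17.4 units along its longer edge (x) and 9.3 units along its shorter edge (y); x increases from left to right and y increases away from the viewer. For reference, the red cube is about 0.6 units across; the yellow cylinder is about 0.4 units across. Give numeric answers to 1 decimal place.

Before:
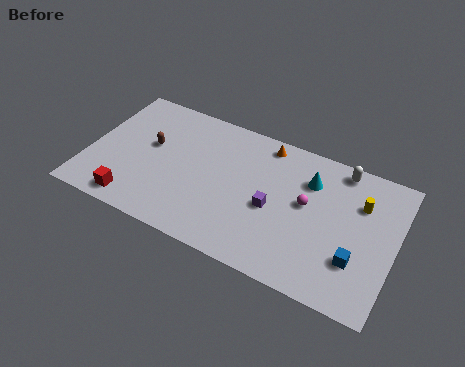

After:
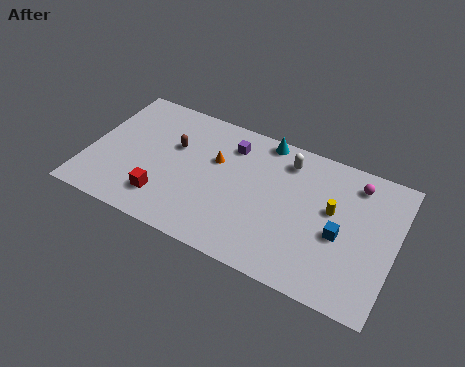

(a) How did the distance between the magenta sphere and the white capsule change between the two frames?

+0.4

They were about 3.5 units apart before and 3.9 after — 0.4 units further apart.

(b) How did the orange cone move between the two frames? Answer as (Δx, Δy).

(-2.6, -2.3)

The orange cone started near (9.7, 8.2) and ended near (7.1, 5.9).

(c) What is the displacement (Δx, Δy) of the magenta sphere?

(2.5, 2.5)

From the two frames, the magenta sphere sits at roughly (12.4, 5.2) before and (14.9, 7.7) after.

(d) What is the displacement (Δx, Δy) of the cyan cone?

(-2.8, 1.7)

The cyan cone was at about (12.4, 6.8) and moved to about (9.6, 8.5).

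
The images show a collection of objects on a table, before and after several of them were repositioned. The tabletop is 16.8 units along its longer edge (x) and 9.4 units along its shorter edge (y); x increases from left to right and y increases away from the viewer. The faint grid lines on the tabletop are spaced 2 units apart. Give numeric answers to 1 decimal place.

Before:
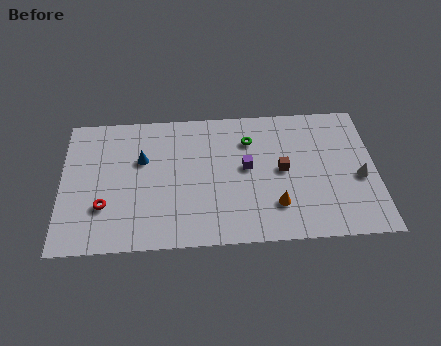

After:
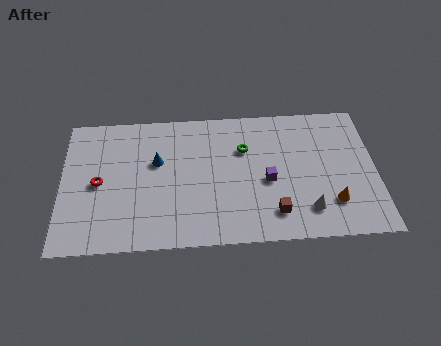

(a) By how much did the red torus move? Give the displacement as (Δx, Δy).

(-0.3, 1.6)

From the two frames, the red torus sits at roughly (2.3, 2.9) before and (2.0, 4.5) after.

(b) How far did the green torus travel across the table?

0.7

The green torus moved from about (10.1, 7.0) to (9.8, 6.4), a distance of √(0.3² + 0.6²) ≈ 0.7.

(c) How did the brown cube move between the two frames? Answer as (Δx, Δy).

(-0.5, -2.9)

The brown cube started near (11.8, 4.8) and ended near (11.3, 1.9).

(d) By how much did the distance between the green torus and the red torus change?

-0.8

They were about 8.8 units apart before and 8.0 after — 0.8 units closer together.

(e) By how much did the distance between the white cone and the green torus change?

-1.0

They were about 6.5 units apart before and 5.5 after — 1.0 units closer together.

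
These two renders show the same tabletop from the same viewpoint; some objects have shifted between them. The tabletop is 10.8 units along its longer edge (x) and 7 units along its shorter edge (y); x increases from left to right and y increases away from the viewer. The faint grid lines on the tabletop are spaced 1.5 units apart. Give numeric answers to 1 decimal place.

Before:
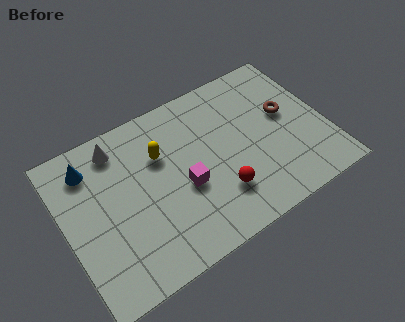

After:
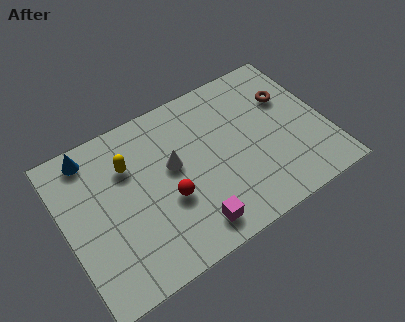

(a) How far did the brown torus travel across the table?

0.7

The brown torus was near (9.3, 4.0) before and (9.5, 4.7) after, so it travelled √(0.2² + 0.7²) ≈ 0.7 units.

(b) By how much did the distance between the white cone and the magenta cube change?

-0.9

The distance was about 3.8 in the first image and 2.9 in the second, so they moved 0.9 units closer together.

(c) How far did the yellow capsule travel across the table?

1.3

From (4.1, 4.7) to (2.8, 4.9), the yellow capsule covered √(1.3² + 0.2²) ≈ 1.3 units.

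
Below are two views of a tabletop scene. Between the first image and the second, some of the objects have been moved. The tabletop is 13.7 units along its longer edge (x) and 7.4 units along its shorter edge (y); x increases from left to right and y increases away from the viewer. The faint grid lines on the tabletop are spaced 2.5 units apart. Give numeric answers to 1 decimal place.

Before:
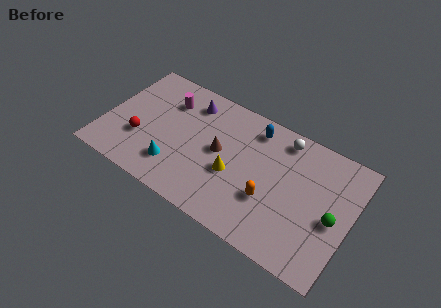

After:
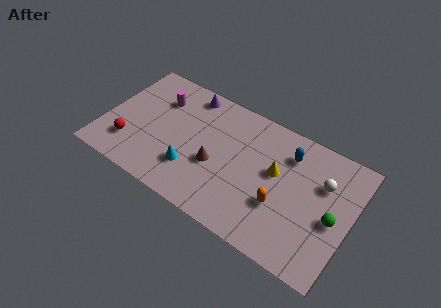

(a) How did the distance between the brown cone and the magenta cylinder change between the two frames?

+0.7

They were about 3.6 units apart before and 4.3 after — 0.7 units further apart.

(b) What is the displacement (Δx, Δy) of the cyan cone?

(0.9, 0.3)

The cyan cone was at about (4.2, 1.8) and moved to about (5.1, 2.1).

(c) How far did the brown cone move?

0.9

From (6.4, 3.9) to (6.3, 3.0), the brown cone covered √(0.1² + 0.9²) ≈ 0.9 units.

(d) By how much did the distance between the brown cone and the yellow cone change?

+2.2

Before: roughly 1.3 units apart; after: 3.5. That's 2.2 units further apart.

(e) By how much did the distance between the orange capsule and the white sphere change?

-0.7

The distance was about 3.8 in the first image and 3.1 in the second, so they moved 0.7 units closer together.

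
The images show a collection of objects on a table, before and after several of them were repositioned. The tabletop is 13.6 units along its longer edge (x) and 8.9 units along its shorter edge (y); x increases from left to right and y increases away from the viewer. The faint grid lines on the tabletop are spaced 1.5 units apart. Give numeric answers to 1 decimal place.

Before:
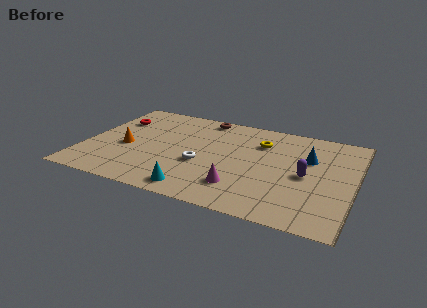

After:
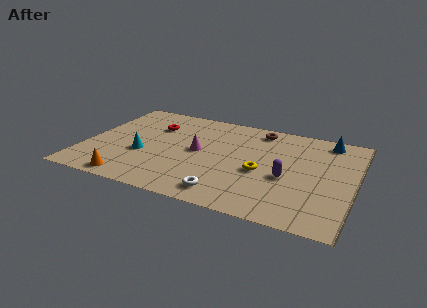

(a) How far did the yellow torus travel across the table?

2.7

From (8.7, 6.5) to (9.0, 3.8), the yellow torus covered √(0.3² + 2.7²) ≈ 2.7 units.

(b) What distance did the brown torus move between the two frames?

2.9

The brown torus moved from about (5.6, 8.0) to (8.5, 7.7), a distance of √(2.9² + 0.3²) ≈ 2.9.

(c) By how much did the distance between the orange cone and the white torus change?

+0.9

They were about 3.9 units apart before and 4.8 after — 0.9 units further apart.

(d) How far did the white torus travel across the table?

2.7

From (6.0, 3.5) to (7.5, 1.3), the white torus covered √(1.5² + 2.2²) ≈ 2.7 units.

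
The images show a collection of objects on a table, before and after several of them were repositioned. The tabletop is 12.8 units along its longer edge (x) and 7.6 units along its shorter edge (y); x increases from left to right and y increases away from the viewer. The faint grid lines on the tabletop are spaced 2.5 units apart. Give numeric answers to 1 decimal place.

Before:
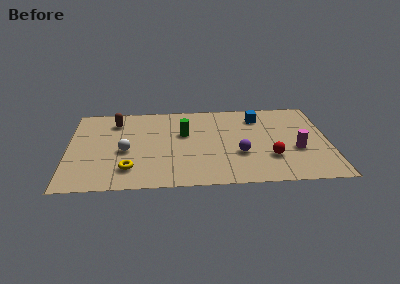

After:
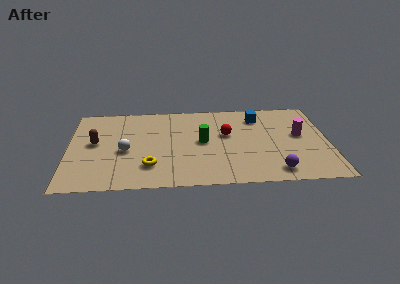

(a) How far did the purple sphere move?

2.3

The purple sphere was near (8.4, 2.7) before and (10.1, 1.1) after, so it travelled √(1.7² + 1.6²) ≈ 2.3 units.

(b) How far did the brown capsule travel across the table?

2.1

The brown capsule moved from about (2.3, 6.0) to (1.3, 4.1), a distance of √(1.0² + 1.9²) ≈ 2.1.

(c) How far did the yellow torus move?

1.0

From (3.0, 1.7) to (4.0, 1.9), the yellow torus covered √(1.0² + 0.2²) ≈ 1.0 units.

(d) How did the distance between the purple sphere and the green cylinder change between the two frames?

+1.1

The distance was about 3.4 in the first image and 4.5 in the second, so they moved 1.1 units further apart.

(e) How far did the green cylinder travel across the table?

1.2

The green cylinder moved from about (5.7, 4.7) to (6.6, 3.9), a distance of √(0.9² + 0.8²) ≈ 1.2.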